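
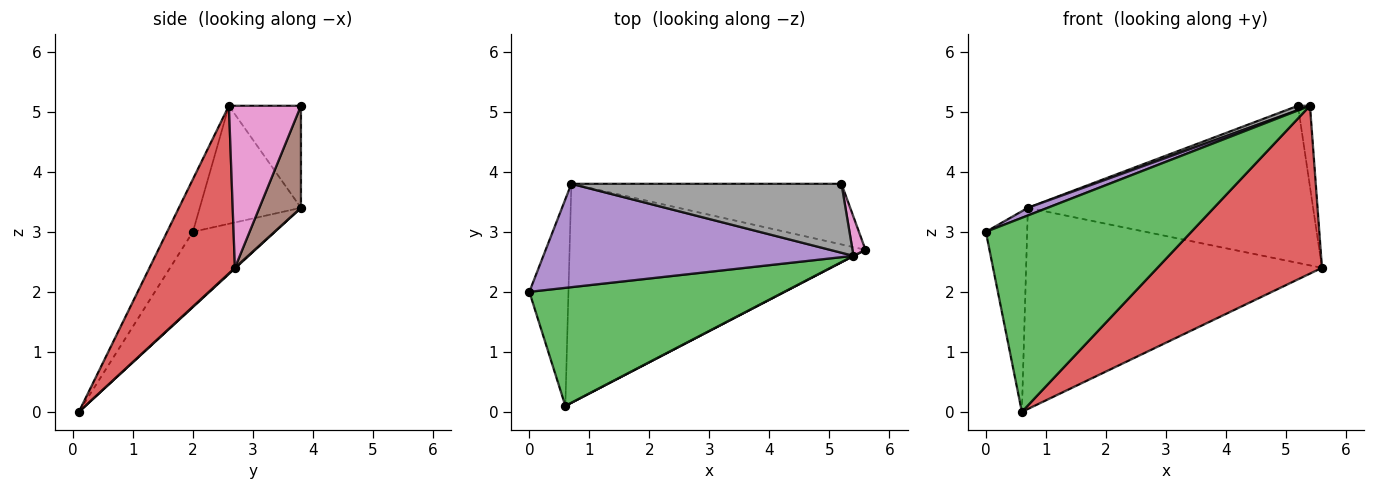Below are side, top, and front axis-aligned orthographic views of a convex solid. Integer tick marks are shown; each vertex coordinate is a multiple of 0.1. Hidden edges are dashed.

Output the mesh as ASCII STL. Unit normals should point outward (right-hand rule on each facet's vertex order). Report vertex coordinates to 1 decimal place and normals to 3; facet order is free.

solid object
 facet normal -0.810 0.408 -0.421
  outer loop
   vertex 0.7 3.8 3.4
   vertex 0.6 0.1 0.0
   vertex 0.0 2.0 3.0
  endloop
 endfacet
 facet normal 0.002 0.677 -0.736
  outer loop
   vertex 0.7 3.8 3.4
   vertex 5.6 2.7 2.4
   vertex 0.6 0.1 0.0
  endloop
 endfacet
 facet normal -0.107 -0.850 0.517
  outer loop
   vertex 5.4 2.6 5.1
   vertex 0.0 2.0 3.0
   vertex 0.6 0.1 0.0
  endloop
 endfacet
 facet normal 0.461 -0.887 0.001
  outer loop
   vertex 5.4 2.6 5.1
   vertex 0.6 0.1 0.0
   vertex 5.6 2.7 2.4
  endloop
 endfacet
 facet normal -0.355 -0.069 0.932
  outer loop
   vertex 5.4 2.6 5.1
   vertex 0.7 3.8 3.4
   vertex 0.0 2.0 3.0
  endloop
 endfacet
 facet normal 0.135 0.924 -0.357
  outer loop
   vertex 5.2 3.8 5.1
   vertex 5.6 2.7 2.4
   vertex 0.7 3.8 3.4
  endloop
 endfacet
 facet normal 0.983 0.164 0.079
  outer loop
   vertex 5.2 3.8 5.1
   vertex 5.4 2.6 5.1
   vertex 5.6 2.7 2.4
  endloop
 endfacet
 facet normal -0.353 -0.059 0.934
  outer loop
   vertex 5.2 3.8 5.1
   vertex 0.7 3.8 3.4
   vertex 5.4 2.6 5.1
  endloop
 endfacet
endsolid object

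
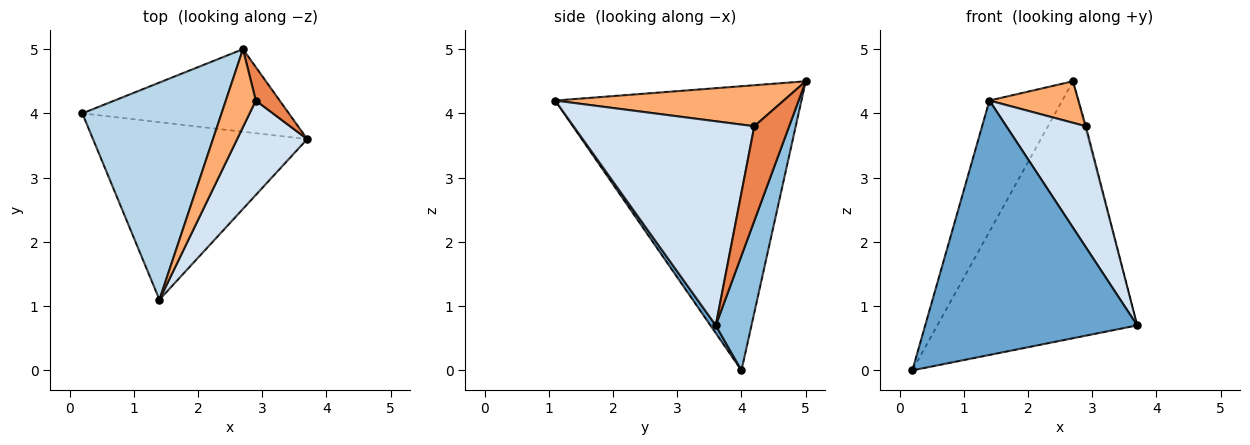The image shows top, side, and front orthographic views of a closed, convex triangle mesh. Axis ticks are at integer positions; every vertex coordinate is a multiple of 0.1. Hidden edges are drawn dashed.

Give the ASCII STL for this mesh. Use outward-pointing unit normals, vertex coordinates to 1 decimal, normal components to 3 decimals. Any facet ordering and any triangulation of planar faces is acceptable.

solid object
 facet normal 0.021 -0.820 -0.572
  outer loop
   vertex 1.4 1.1 4.2
   vertex 0.2 4.0 0.0
   vertex 3.7 3.6 0.7
  endloop
 endfacet
 facet normal 0.168 0.939 -0.302
  outer loop
   vertex 2.7 5.0 4.5
   vertex 3.7 3.6 0.7
   vertex 0.2 4.0 0.0
  endloop
 endfacet
 facet normal -0.868 0.257 0.425
  outer loop
   vertex 2.7 5.0 4.5
   vertex 0.2 4.0 0.0
   vertex 1.4 1.1 4.2
  endloop
 endfacet
 facet normal 0.873 -0.384 0.300
  outer loop
   vertex 2.9 4.2 3.8
   vertex 1.4 1.1 4.2
   vertex 3.7 3.6 0.7
  endloop
 endfacet
 facet normal 0.969 0.028 0.245
  outer loop
   vertex 2.9 4.2 3.8
   vertex 3.7 3.6 0.7
   vertex 2.7 5.0 4.5
  endloop
 endfacet
 facet normal 0.770 -0.300 0.563
  outer loop
   vertex 2.9 4.2 3.8
   vertex 2.7 5.0 4.5
   vertex 1.4 1.1 4.2
  endloop
 endfacet
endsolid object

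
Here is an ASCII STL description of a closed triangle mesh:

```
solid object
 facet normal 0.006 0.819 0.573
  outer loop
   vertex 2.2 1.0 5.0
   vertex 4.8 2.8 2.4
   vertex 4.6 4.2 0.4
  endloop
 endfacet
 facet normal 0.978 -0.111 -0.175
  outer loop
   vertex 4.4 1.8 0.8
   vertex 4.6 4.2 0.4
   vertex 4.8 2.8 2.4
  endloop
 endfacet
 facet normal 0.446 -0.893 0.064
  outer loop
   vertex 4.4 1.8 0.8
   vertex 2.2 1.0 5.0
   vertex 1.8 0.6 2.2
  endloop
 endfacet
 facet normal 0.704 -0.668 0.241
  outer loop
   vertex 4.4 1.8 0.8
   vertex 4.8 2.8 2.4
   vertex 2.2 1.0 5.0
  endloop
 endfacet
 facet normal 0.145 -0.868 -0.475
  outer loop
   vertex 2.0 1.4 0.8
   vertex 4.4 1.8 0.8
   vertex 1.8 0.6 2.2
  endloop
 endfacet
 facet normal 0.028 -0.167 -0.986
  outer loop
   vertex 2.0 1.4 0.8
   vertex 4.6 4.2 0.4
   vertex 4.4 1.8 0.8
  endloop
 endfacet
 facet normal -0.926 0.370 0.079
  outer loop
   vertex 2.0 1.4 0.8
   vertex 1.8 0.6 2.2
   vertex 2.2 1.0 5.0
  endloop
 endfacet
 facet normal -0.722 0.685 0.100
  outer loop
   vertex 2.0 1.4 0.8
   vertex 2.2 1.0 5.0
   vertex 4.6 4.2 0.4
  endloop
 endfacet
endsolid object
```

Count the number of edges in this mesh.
12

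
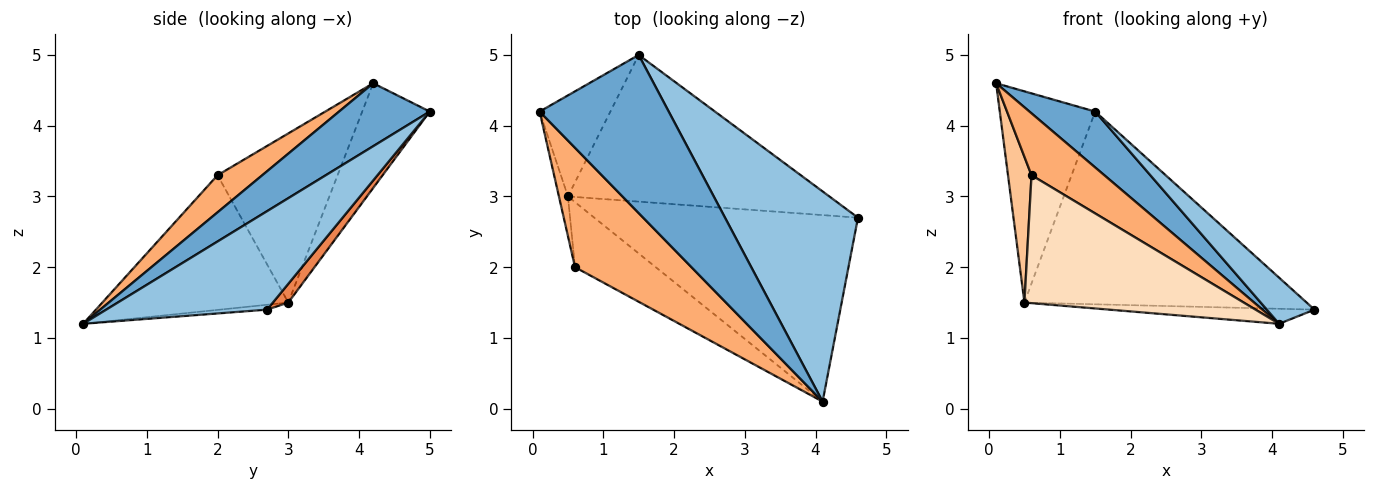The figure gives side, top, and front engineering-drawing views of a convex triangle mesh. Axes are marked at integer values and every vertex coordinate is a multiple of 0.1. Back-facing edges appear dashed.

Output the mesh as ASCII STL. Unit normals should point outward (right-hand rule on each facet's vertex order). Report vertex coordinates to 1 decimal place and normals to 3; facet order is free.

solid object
 facet normal 0.418 -0.303 0.857
  outer loop
   vertex 1.5 5.0 4.2
   vertex 0.1 4.2 4.6
   vertex 4.1 0.1 1.2
  endloop
 endfacet
 facet normal 0.586 -0.174 0.791
  outer loop
   vertex 1.5 5.0 4.2
   vertex 4.1 0.1 1.2
   vertex 4.6 2.7 1.4
  endloop
 endfacet
 facet normal -0.018 0.080 -0.997
  outer loop
   vertex 0.5 3.0 1.5
   vertex 4.6 2.7 1.4
   vertex 4.1 0.1 1.2
  endloop
 endfacet
 facet normal -0.538 0.760 -0.364
  outer loop
   vertex 0.5 3.0 1.5
   vertex 0.1 4.2 4.6
   vertex 1.5 5.0 4.2
  endloop
 endfacet
 facet normal 0.043 0.795 -0.605
  outer loop
   vertex 0.5 3.0 1.5
   vertex 1.5 5.0 4.2
   vertex 4.6 2.7 1.4
  endloop
 endfacet
 facet normal 0.272 -0.443 0.854
  outer loop
   vertex 0.6 2.0 3.3
   vertex 4.1 0.1 1.2
   vertex 0.1 4.2 4.6
  endloop
 endfacet
 facet normal -0.980 -0.192 -0.052
  outer loop
   vertex 0.6 2.0 3.3
   vertex 0.1 4.2 4.6
   vertex 0.5 3.0 1.5
  endloop
 endfacet
 facet normal -0.603 -0.711 -0.362
  outer loop
   vertex 0.6 2.0 3.3
   vertex 0.5 3.0 1.5
   vertex 4.1 0.1 1.2
  endloop
 endfacet
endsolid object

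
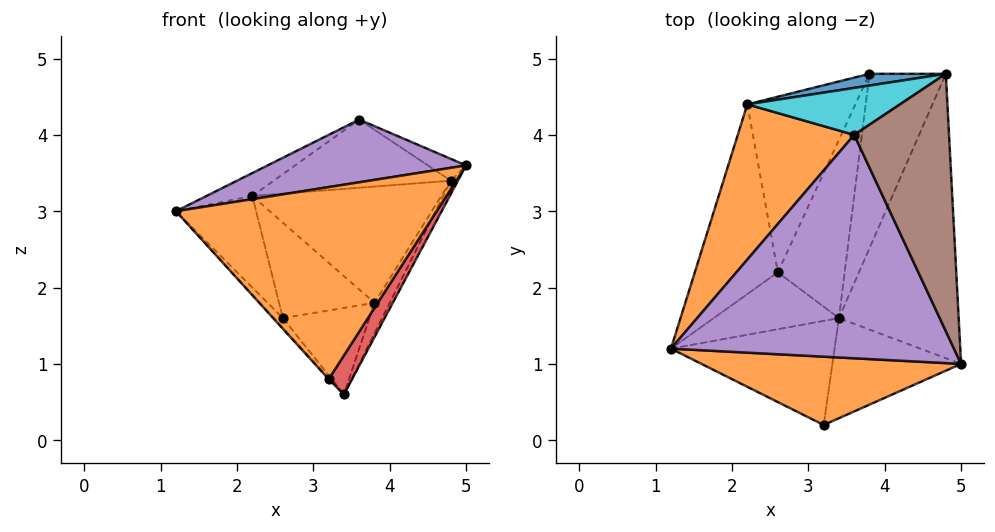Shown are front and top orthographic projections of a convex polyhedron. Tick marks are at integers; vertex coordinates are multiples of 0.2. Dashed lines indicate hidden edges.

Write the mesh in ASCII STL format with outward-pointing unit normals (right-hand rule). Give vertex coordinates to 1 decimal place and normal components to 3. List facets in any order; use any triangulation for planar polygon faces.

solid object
 facet normal 0.884 0.022 -0.467
  outer loop
   vertex 3.4 1.6 0.6
   vertex 4.8 4.8 3.4
   vertex 5.0 1.0 3.6
  endloop
 endfacet
 facet normal -0.102 -0.937 0.333
  outer loop
   vertex 3.2 0.2 0.8
   vertex 5.0 1.0 3.6
   vertex 1.2 1.2 3.0
  endloop
 endfacet
 facet normal -0.738 0.009 -0.675
  outer loop
   vertex 3.2 0.2 0.8
   vertex 1.2 1.2 3.0
   vertex 3.4 1.6 0.6
  endloop
 endfacet
 facet normal 0.850 -0.192 -0.491
  outer loop
   vertex 3.2 0.2 0.8
   vertex 3.4 1.6 0.6
   vertex 5.0 1.0 3.6
  endloop
 endfacet
 facet normal -0.164 -0.266 0.950
  outer loop
   vertex 3.6 4.0 4.2
   vertex 1.2 1.2 3.0
   vertex 5.0 1.0 3.6
  endloop
 endfacet
 facet normal 0.520 0.072 0.851
  outer loop
   vertex 3.6 4.0 4.2
   vertex 5.0 1.0 3.6
   vertex 4.8 4.8 3.4
  endloop
 endfacet
 facet normal 0.844 0.092 -0.528
  outer loop
   vertex 3.8 4.8 1.8
   vertex 4.8 4.8 3.4
   vertex 3.4 1.6 0.6
  endloop
 endfacet
 facet normal -0.742 0.113 -0.661
  outer loop
   vertex 2.6 2.2 1.6
   vertex 3.4 1.6 0.6
   vertex 1.2 1.2 3.0
  endloop
 endfacet
 facet normal -0.623 0.342 -0.704
  outer loop
   vertex 2.6 2.2 1.6
   vertex 3.8 4.8 1.8
   vertex 3.4 1.6 0.6
  endloop
 endfacet
 facet normal -0.168 0.812 0.560
  outer loop
   vertex 2.2 4.4 3.2
   vertex 3.6 4.0 4.2
   vertex 4.8 4.8 3.4
  endloop
 endfacet
 facet normal -0.159 0.982 0.099
  outer loop
   vertex 2.2 4.4 3.2
   vertex 4.8 4.8 3.4
   vertex 3.8 4.8 1.8
  endloop
 endfacet
 facet normal -0.554 0.122 0.824
  outer loop
   vertex 2.2 4.4 3.2
   vertex 1.2 1.2 3.0
   vertex 3.6 4.0 4.2
  endloop
 endfacet
 facet normal -0.664 0.357 -0.657
  outer loop
   vertex 2.2 4.4 3.2
   vertex 3.8 4.8 1.8
   vertex 2.6 2.2 1.6
  endloop
 endfacet
 facet normal -0.771 0.277 -0.573
  outer loop
   vertex 2.2 4.4 3.2
   vertex 2.6 2.2 1.6
   vertex 1.2 1.2 3.0
  endloop
 endfacet
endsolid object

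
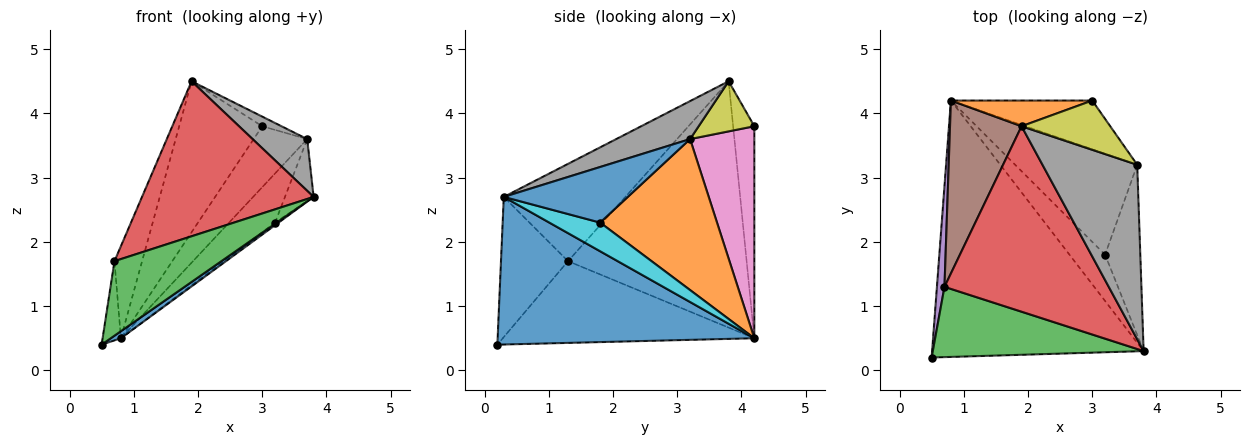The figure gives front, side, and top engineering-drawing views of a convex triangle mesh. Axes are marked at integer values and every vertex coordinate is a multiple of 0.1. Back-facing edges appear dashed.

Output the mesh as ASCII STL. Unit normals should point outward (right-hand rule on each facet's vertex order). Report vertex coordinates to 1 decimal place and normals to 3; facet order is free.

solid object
 facet normal 0.572 -0.022 -0.820
  outer loop
   vertex 0.8 4.2 0.5
   vertex 3.8 0.3 2.7
   vertex 0.5 0.2 0.4
  endloop
 endfacet
 facet normal -0.244 0.956 0.163
  outer loop
   vertex 0.8 4.2 0.5
   vertex 1.9 3.8 4.5
   vertex 3.0 4.2 3.8
  endloop
 endfacet
 facet normal -0.415 -0.662 0.624
  outer loop
   vertex 0.7 1.3 1.7
   vertex 0.5 0.2 0.4
   vertex 3.8 0.3 2.7
  endloop
 endfacet
 facet normal -0.414 -0.584 0.699
  outer loop
   vertex 0.7 1.3 1.7
   vertex 3.8 0.3 2.7
   vertex 1.9 3.8 4.5
  endloop
 endfacet
 facet normal -0.993 0.072 0.092
  outer loop
   vertex 0.7 1.3 1.7
   vertex 0.8 4.2 0.5
   vertex 0.5 0.2 0.4
  endloop
 endfacet
 facet normal -0.950 0.147 0.276
  outer loop
   vertex 0.7 1.3 1.7
   vertex 1.9 3.8 4.5
   vertex 0.8 4.2 0.5
  endloop
 endfacet
 facet normal 0.684 0.570 -0.456
  outer loop
   vertex 3.7 3.2 3.6
   vertex 0.8 4.2 0.5
   vertex 3.0 4.2 3.8
  endloop
 endfacet
 facet normal 0.359 -0.265 0.895
  outer loop
   vertex 3.7 3.2 3.6
   vertex 1.9 3.8 4.5
   vertex 3.8 0.3 2.7
  endloop
 endfacet
 facet normal 0.485 0.168 0.858
  outer loop
   vertex 3.7 3.2 3.6
   vertex 3.0 4.2 3.8
   vertex 1.9 3.8 4.5
  endloop
 endfacet
 facet normal 0.627 0.043 -0.778
  outer loop
   vertex 3.2 1.8 2.3
   vertex 3.8 0.3 2.7
   vertex 0.8 4.2 0.5
  endloop
 endfacet
 facet normal 0.829 0.192 -0.525
  outer loop
   vertex 3.2 1.8 2.3
   vertex 3.7 3.2 3.6
   vertex 3.8 0.3 2.7
  endloop
 endfacet
 facet normal 0.744 0.293 -0.601
  outer loop
   vertex 3.2 1.8 2.3
   vertex 0.8 4.2 0.5
   vertex 3.7 3.2 3.6
  endloop
 endfacet
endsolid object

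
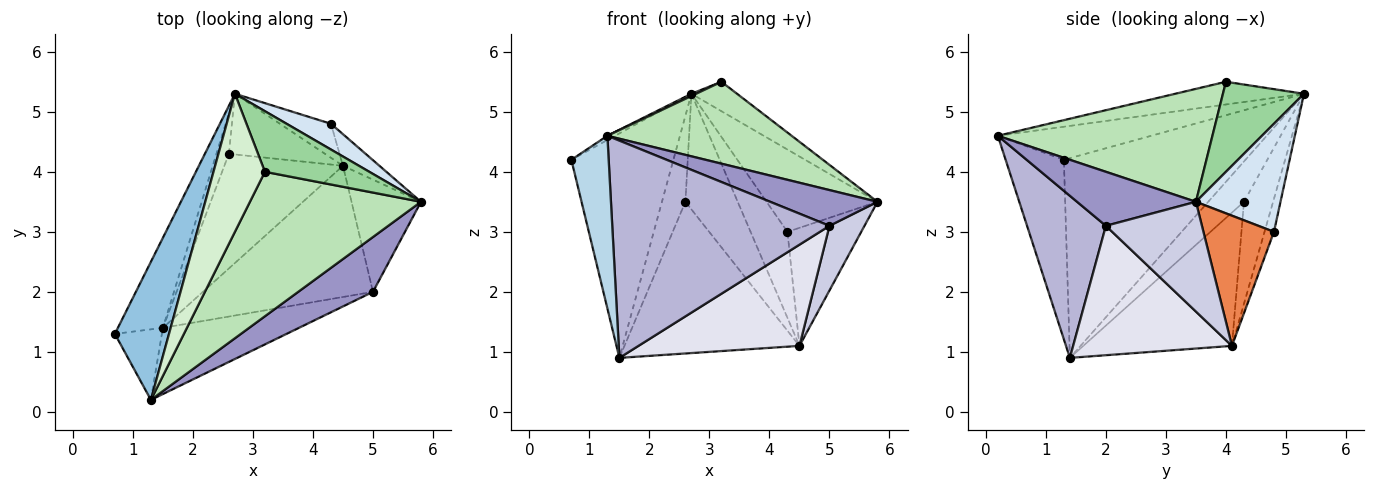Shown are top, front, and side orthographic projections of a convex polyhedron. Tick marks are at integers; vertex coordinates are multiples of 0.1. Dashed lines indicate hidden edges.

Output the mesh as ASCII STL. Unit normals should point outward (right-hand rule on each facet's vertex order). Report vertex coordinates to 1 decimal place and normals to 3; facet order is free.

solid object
 facet normal -0.855 0.481 -0.193
  outer loop
   vertex 1.5 1.4 0.9
   vertex 0.7 1.3 4.2
   vertex 2.7 5.3 5.3
  endloop
 endfacet
 facet normal -0.521 0.026 0.853
  outer loop
   vertex 1.3 0.2 4.6
   vertex 2.7 5.3 5.3
   vertex 0.7 1.3 4.2
  endloop
 endfacet
 facet normal -0.822 -0.527 -0.215
  outer loop
   vertex 1.3 0.2 4.6
   vertex 0.7 1.3 4.2
   vertex 1.5 1.4 0.9
  endloop
 endfacet
 facet normal 0.588 0.772 0.242
  outer loop
   vertex 4.3 4.8 3.0
   vertex 2.7 5.3 5.3
   vertex 5.8 3.5 3.5
  endloop
 endfacet
 facet normal 0.678 0.710 -0.190
  outer loop
   vertex 4.3 4.8 3.0
   vertex 5.8 3.5 3.5
   vertex 4.5 4.1 1.1
  endloop
 endfacet
 facet normal -0.231 0.905 -0.358
  outer loop
   vertex 4.3 4.8 3.0
   vertex 4.5 4.1 1.1
   vertex 2.7 5.3 5.3
  endloop
 endfacet
 facet normal -0.809 0.531 -0.250
  outer loop
   vertex 2.6 4.3 3.5
   vertex 1.5 1.4 0.9
   vertex 2.7 5.3 5.3
  endloop
 endfacet
 facet normal -0.443 0.794 -0.417
  outer loop
   vertex 2.6 4.3 3.5
   vertex 2.7 5.3 5.3
   vertex 4.5 4.1 1.1
  endloop
 endfacet
 facet normal -0.561 0.660 -0.499
  outer loop
   vertex 2.6 4.3 3.5
   vertex 4.5 4.1 1.1
   vertex 1.5 1.4 0.9
  endloop
 endfacet
 facet normal 0.613 0.345 0.711
  outer loop
   vertex 3.2 4.0 5.5
   vertex 5.8 3.5 3.5
   vertex 2.7 5.3 5.3
  endloop
 endfacet
 facet normal 0.498 -0.428 0.754
  outer loop
   vertex 3.2 4.0 5.5
   vertex 1.3 0.2 4.6
   vertex 5.8 3.5 3.5
  endloop
 endfacet
 facet normal -0.404 -0.015 0.915
  outer loop
   vertex 3.2 4.0 5.5
   vertex 2.7 5.3 5.3
   vertex 1.3 0.2 4.6
  endloop
 endfacet
 facet normal 0.518 -0.467 0.717
  outer loop
   vertex 5.0 2.0 3.1
   vertex 5.8 3.5 3.5
   vertex 1.3 0.2 4.6
  endloop
 endfacet
 facet normal 0.328 -0.904 -0.275
  outer loop
   vertex 5.0 2.0 3.1
   vertex 1.3 0.2 4.6
   vertex 1.5 1.4 0.9
  endloop
 endfacet
 facet normal 0.808 -0.294 -0.511
  outer loop
   vertex 5.0 2.0 3.1
   vertex 4.5 4.1 1.1
   vertex 5.8 3.5 3.5
  endloop
 endfacet
 facet normal 0.516 -0.523 -0.678
  outer loop
   vertex 5.0 2.0 3.1
   vertex 1.5 1.4 0.9
   vertex 4.5 4.1 1.1
  endloop
 endfacet
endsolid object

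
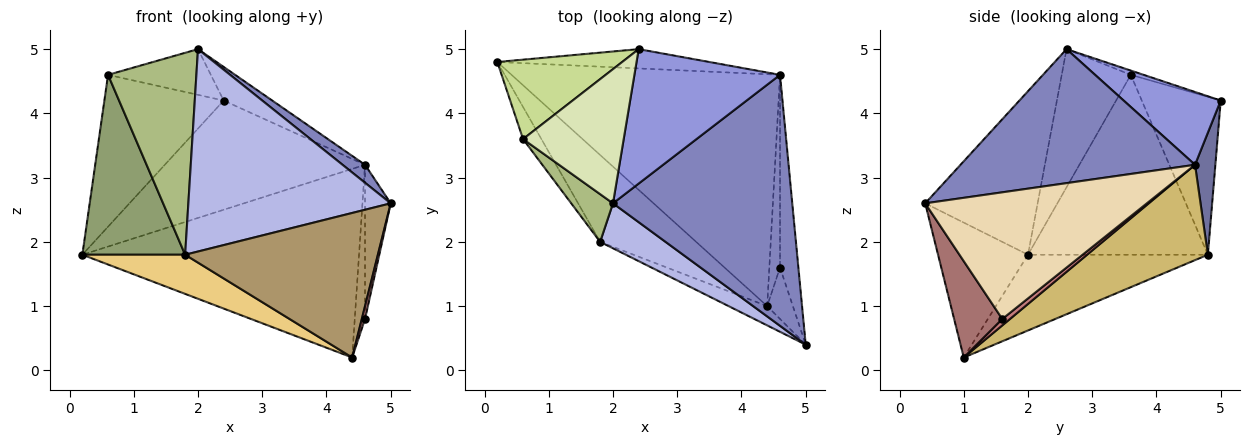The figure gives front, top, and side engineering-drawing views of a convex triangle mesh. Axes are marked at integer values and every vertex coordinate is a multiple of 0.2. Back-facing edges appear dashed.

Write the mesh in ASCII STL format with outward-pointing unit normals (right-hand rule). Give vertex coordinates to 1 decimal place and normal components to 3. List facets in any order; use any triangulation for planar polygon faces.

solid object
 facet normal 0.100 0.980 -0.173
  outer loop
   vertex 4.6 4.6 3.2
   vertex 0.2 4.8 1.8
   vertex 2.4 5.0 4.2
  endloop
 endfacet
 facet normal 0.598 -0.057 0.800
  outer loop
   vertex 4.6 4.6 3.2
   vertex 2.0 2.6 5.0
   vertex 5.0 0.4 2.6
  endloop
 endfacet
 facet normal 0.436 0.218 0.873
  outer loop
   vertex 4.6 4.6 3.2
   vertex 2.4 5.0 4.2
   vertex 2.0 2.6 5.0
  endloop
 endfacet
 facet normal -0.477 -0.858 0.191
  outer loop
   vertex 1.8 2.0 1.8
   vertex 5.0 0.4 2.6
   vertex 2.0 2.6 5.0
  endloop
 endfacet
 facet normal -0.865 -0.494 -0.088
  outer loop
   vertex 0.6 3.6 4.6
   vertex 0.2 4.8 1.8
   vertex 1.8 2.0 1.8
  endloop
 endfacet
 facet normal -0.606 -0.774 0.183
  outer loop
   vertex 0.6 3.6 4.6
   vertex 1.8 2.0 1.8
   vertex 2.0 2.6 5.0
  endloop
 endfacet
 facet normal -0.506 0.764 0.400
  outer loop
   vertex 0.6 3.6 4.6
   vertex 2.4 5.0 4.2
   vertex 0.2 4.8 1.8
  endloop
 endfacet
 facet normal -0.040 0.322 0.946
  outer loop
   vertex 0.6 3.6 4.6
   vertex 2.0 2.6 5.0
   vertex 2.4 5.0 4.2
  endloop
 endfacet
 facet normal -0.420 -0.900 -0.120
  outer loop
   vertex 4.4 1.0 0.2
   vertex 5.0 0.4 2.6
   vertex 1.8 2.0 1.8
  endloop
 endfacet
 facet normal 0.266 0.608 -0.748
  outer loop
   vertex 4.4 1.0 0.2
   vertex 0.2 4.8 1.8
   vertex 4.6 4.6 3.2
  endloop
 endfacet
 facet normal -0.584 -0.334 -0.740
  outer loop
   vertex 4.4 1.0 0.2
   vertex 1.8 2.0 1.8
   vertex 0.2 4.8 1.8
  endloop
 endfacet
 facet normal 0.983 0.114 -0.142
  outer loop
   vertex 4.6 1.6 0.8
   vertex 4.6 4.6 3.2
   vertex 5.0 0.4 2.6
  endloop
 endfacet
 facet normal 0.964 -0.064 -0.257
  outer loop
   vertex 4.6 1.6 0.8
   vertex 5.0 0.4 2.6
   vertex 4.4 1.0 0.2
  endloop
 endfacet
 facet normal 0.424 0.566 -0.707
  outer loop
   vertex 4.6 1.6 0.8
   vertex 4.4 1.0 0.2
   vertex 4.6 4.6 3.2
  endloop
 endfacet
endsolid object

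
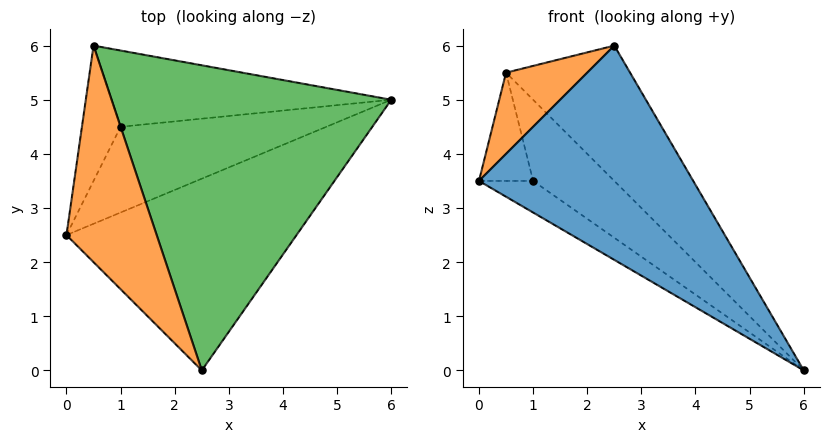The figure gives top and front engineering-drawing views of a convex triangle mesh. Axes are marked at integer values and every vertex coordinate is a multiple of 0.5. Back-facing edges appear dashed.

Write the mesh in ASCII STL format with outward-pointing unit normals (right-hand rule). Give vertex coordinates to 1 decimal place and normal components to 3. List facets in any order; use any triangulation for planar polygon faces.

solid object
 facet normal -0.078 -0.743 -0.665
  outer loop
   vertex 2.5 0.0 6.0
   vertex 0.0 2.5 3.5
   vertex 6.0 5.0 0.0
  endloop
 endfacet
 facet normal -0.790 -0.215 0.574
  outer loop
   vertex 0.5 6.0 5.5
   vertex 0.0 2.5 3.5
   vertex 2.5 0.0 6.0
  endloop
 endfacet
 facet normal 0.703 0.288 0.650
  outer loop
   vertex 0.5 6.0 5.5
   vertex 2.5 0.0 6.0
   vertex 6.0 5.0 0.0
  endloop
 endfacet
 facet normal -0.569 0.284 -0.772
  outer loop
   vertex 1.0 4.5 3.5
   vertex 6.0 5.0 0.0
   vertex 0.0 2.5 3.5
  endloop
 endfacet
 facet normal -0.781 0.390 -0.488
  outer loop
   vertex 1.0 4.5 3.5
   vertex 0.0 2.5 3.5
   vertex 0.5 6.0 5.5
  endloop
 endfacet
 facet normal -0.483 0.638 -0.599
  outer loop
   vertex 1.0 4.5 3.5
   vertex 0.5 6.0 5.5
   vertex 6.0 5.0 0.0
  endloop
 endfacet
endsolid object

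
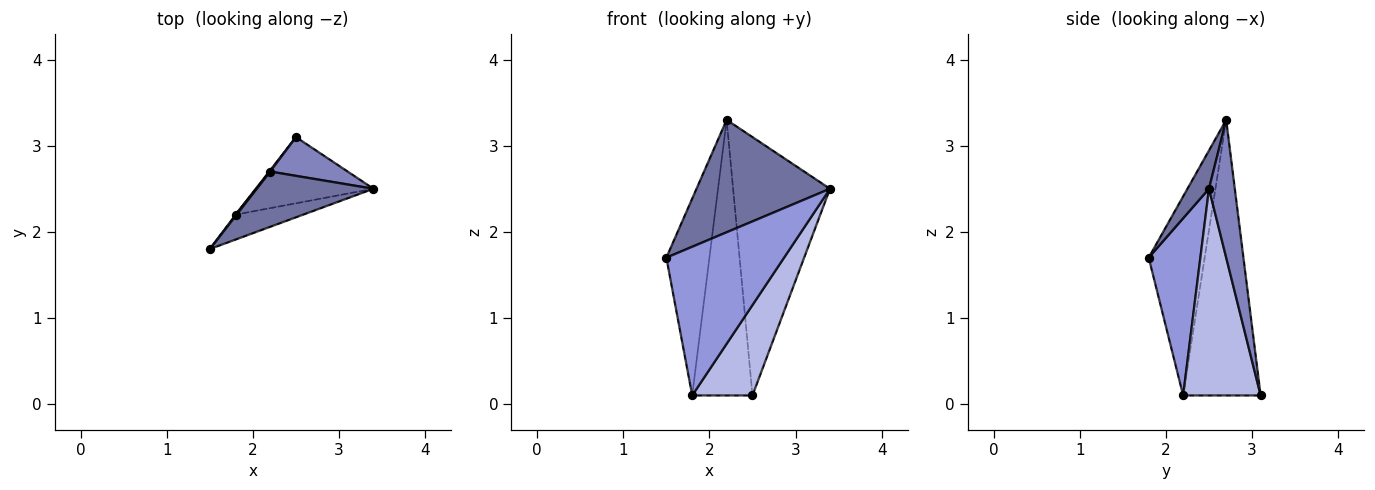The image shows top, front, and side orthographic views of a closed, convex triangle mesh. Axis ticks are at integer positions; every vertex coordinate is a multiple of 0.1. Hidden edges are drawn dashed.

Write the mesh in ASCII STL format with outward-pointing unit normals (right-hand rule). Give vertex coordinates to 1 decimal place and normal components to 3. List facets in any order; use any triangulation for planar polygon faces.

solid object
 facet normal 0.143 -0.888 0.437
  outer loop
   vertex 2.2 2.7 3.3
   vertex 1.5 1.8 1.7
   vertex 3.4 2.5 2.5
  endloop
 endfacet
 facet normal 0.255 0.956 0.143
  outer loop
   vertex 2.2 2.7 3.3
   vertex 3.4 2.5 2.5
   vertex 2.5 3.1 0.1
  endloop
 endfacet
 facet normal 0.397 -0.905 -0.152
  outer loop
   vertex 1.8 2.2 0.1
   vertex 3.4 2.5 2.5
   vertex 1.5 1.8 1.7
  endloop
 endfacet
 facet normal 0.720 -0.560 -0.410
  outer loop
   vertex 1.8 2.2 0.1
   vertex 2.5 3.1 0.1
   vertex 3.4 2.5 2.5
  endloop
 endfacet
 facet normal -0.793 0.610 0.004
  outer loop
   vertex 1.8 2.2 0.1
   vertex 1.5 1.8 1.7
   vertex 2.2 2.7 3.3
  endloop
 endfacet
 facet normal -0.789 0.614 0.003
  outer loop
   vertex 1.8 2.2 0.1
   vertex 2.2 2.7 3.3
   vertex 2.5 3.1 0.1
  endloop
 endfacet
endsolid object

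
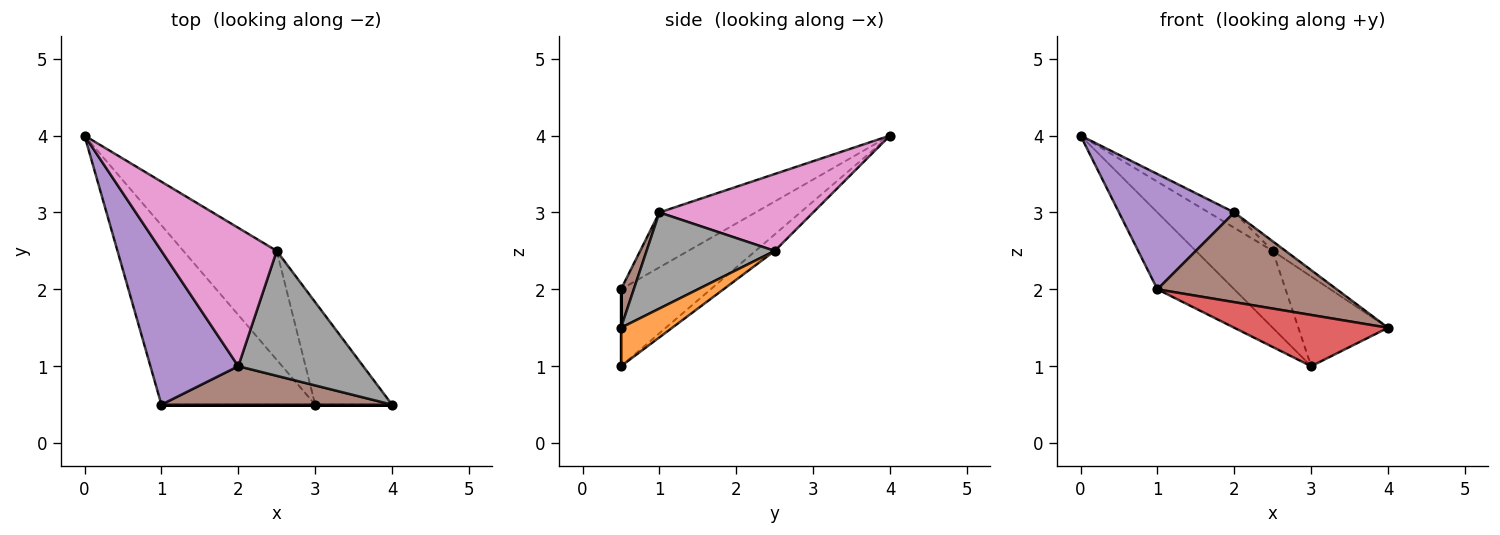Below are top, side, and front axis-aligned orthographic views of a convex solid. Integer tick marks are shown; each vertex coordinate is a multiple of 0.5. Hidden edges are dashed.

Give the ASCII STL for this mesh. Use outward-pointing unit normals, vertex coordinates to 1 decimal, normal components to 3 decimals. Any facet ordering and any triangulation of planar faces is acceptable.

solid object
 facet normal -0.143 0.571 -0.809
  outer loop
   vertex 2.5 2.5 2.5
   vertex 3.0 0.5 1.0
   vertex 0.0 4.0 4.0
  endloop
 endfacet
 facet normal 0.352 0.616 -0.704
  outer loop
   vertex 2.5 2.5 2.5
   vertex 4.0 0.5 1.5
   vertex 3.0 0.5 1.0
  endloop
 endfacet
 facet normal -0.418 0.358 -0.835
  outer loop
   vertex 1.0 0.5 2.0
   vertex 0.0 4.0 4.0
   vertex 3.0 0.5 1.0
  endloop
 endfacet
 facet normal 0.000 -1.000 0.000
  outer loop
   vertex 1.0 0.5 2.0
   vertex 3.0 0.5 1.0
   vertex 4.0 0.5 1.5
  endloop
 endfacet
 facet normal -0.447 -0.537 0.716
  outer loop
   vertex 2.0 1.0 3.0
   vertex 0.0 4.0 4.0
   vertex 1.0 0.5 2.0
  endloop
 endfacet
 facet normal 0.066 -0.917 0.393
  outer loop
   vertex 2.0 1.0 3.0
   vertex 1.0 0.5 2.0
   vertex 4.0 0.5 1.5
  endloop
 endfacet
 facet normal 0.552 0.092 0.829
  outer loop
   vertex 2.0 1.0 3.0
   vertex 2.5 2.5 2.5
   vertex 0.0 4.0 4.0
  endloop
 endfacet
 facet normal 0.609 0.061 0.791
  outer loop
   vertex 2.0 1.0 3.0
   vertex 4.0 0.5 1.5
   vertex 2.5 2.5 2.5
  endloop
 endfacet
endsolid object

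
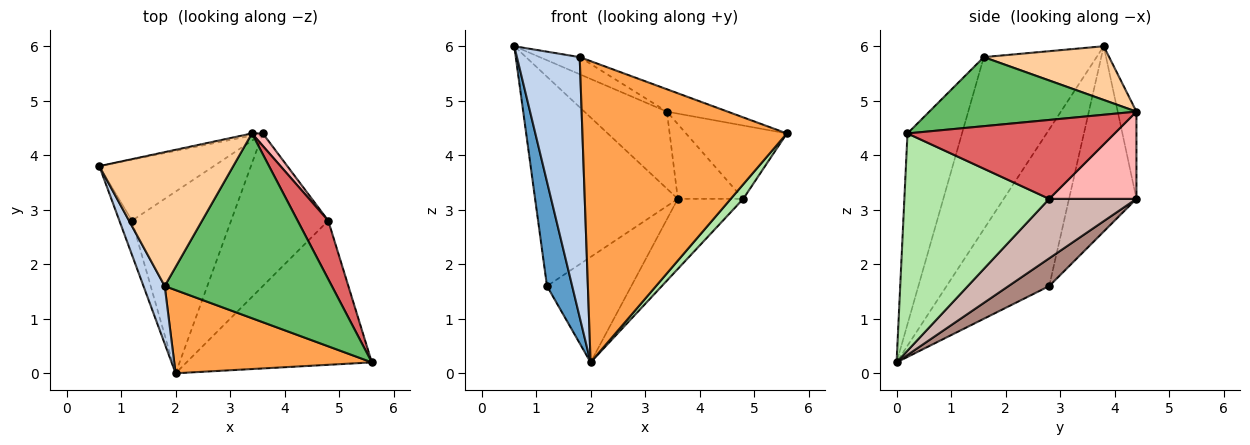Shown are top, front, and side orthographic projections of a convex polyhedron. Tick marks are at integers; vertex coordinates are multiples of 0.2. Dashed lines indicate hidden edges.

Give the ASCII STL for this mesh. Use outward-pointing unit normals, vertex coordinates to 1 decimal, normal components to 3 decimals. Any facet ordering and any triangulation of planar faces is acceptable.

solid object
 facet normal -0.968 -0.238 -0.078
  outer loop
   vertex 1.2 2.8 1.6
   vertex 2.0 0.0 0.2
   vertex 0.6 3.8 6.0
  endloop
 endfacet
 facet normal -0.869 -0.484 0.107
  outer loop
   vertex 1.8 1.6 5.8
   vertex 0.6 3.8 6.0
   vertex 2.0 0.0 0.2
  endloop
 endfacet
 facet normal -0.249 -0.934 0.258
  outer loop
   vertex 1.8 1.6 5.8
   vertex 2.0 0.0 0.2
   vertex 5.6 0.2 4.4
  endloop
 endfacet
 facet normal 0.370 0.118 0.922
  outer loop
   vertex 1.8 1.6 5.8
   vertex 3.4 4.4 4.8
   vertex 0.6 3.8 6.0
  endloop
 endfacet
 facet normal 0.379 0.111 0.919
  outer loop
   vertex 1.8 1.6 5.8
   vertex 5.6 0.2 4.4
   vertex 3.4 4.4 4.8
  endloop
 endfacet
 facet normal 0.759 -0.065 -0.648
  outer loop
   vertex 4.8 2.8 3.2
   vertex 5.6 0.2 4.4
   vertex 2.0 0.0 0.2
  endloop
 endfacet
 facet normal 0.849 0.413 0.330
  outer loop
   vertex 4.8 2.8 3.2
   vertex 3.4 4.4 4.8
   vertex 5.6 0.2 4.4
  endloop
 endfacet
 facet normal 0.796 0.597 0.100
  outer loop
   vertex 3.6 4.4 3.2
   vertex 3.4 4.4 4.8
   vertex 4.8 2.8 3.2
  endloop
 endfacet
 facet normal -0.221 0.975 -0.028
  outer loop
   vertex 3.6 4.4 3.2
   vertex 0.6 3.8 6.0
   vertex 3.4 4.4 4.8
  endloop
 endfacet
 facet normal -0.413 0.874 -0.255
  outer loop
   vertex 3.6 4.4 3.2
   vertex 1.2 2.8 1.6
   vertex 0.6 3.8 6.0
  endloop
 endfacet
 facet normal 0.235 0.488 -0.841
  outer loop
   vertex 3.6 4.4 3.2
   vertex 2.0 0.0 0.2
   vertex 1.2 2.8 1.6
  endloop
 endfacet
 facet normal 0.486 0.365 -0.794
  outer loop
   vertex 3.6 4.4 3.2
   vertex 4.8 2.8 3.2
   vertex 2.0 0.0 0.2
  endloop
 endfacet
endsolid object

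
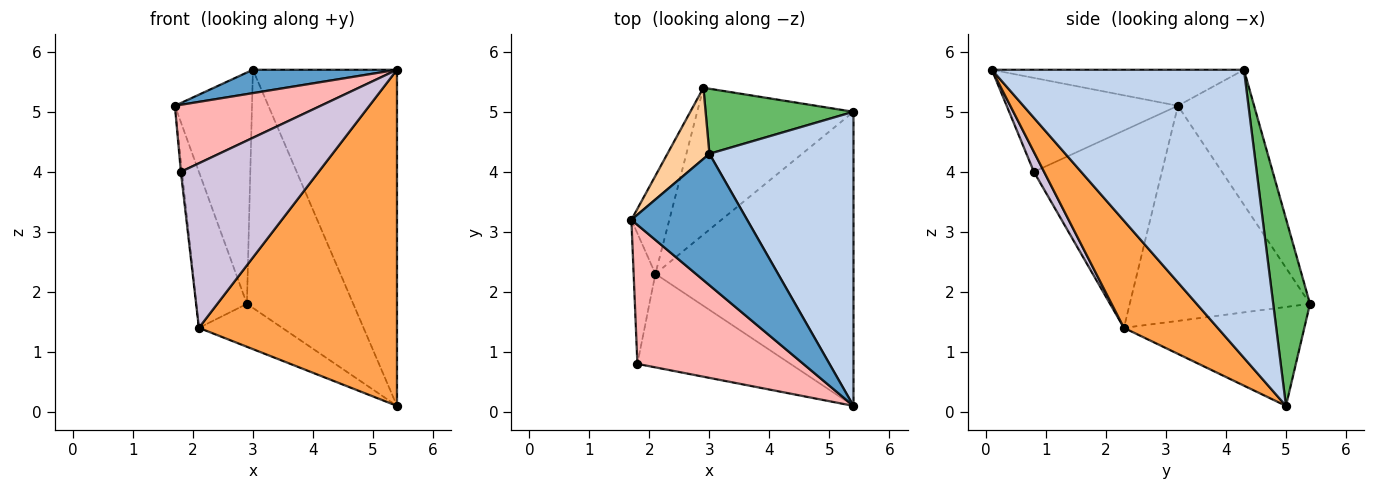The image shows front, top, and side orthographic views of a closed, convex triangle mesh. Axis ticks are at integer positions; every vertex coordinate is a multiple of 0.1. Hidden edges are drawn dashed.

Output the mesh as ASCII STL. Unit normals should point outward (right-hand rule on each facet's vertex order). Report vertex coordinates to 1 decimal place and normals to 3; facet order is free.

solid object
 facet normal -0.293 -0.167 0.941
  outer loop
   vertex 3.0 4.3 5.7
   vertex 1.7 3.2 5.1
   vertex 5.4 0.1 5.7
  endloop
 endfacet
 facet normal 0.796 0.455 0.398
  outer loop
   vertex 3.0 4.3 5.7
   vertex 5.4 0.1 5.7
   vertex 5.4 5.0 0.1
  endloop
 endfacet
 facet normal 0.336 -0.709 -0.620
  outer loop
   vertex 2.1 2.3 1.4
   vertex 5.4 5.0 0.1
   vertex 5.4 0.1 5.7
  endloop
 endfacet
 facet normal -0.687 0.695 0.214
  outer loop
   vertex 2.9 5.4 1.8
   vertex 1.7 3.2 5.1
   vertex 3.0 4.3 5.7
  endloop
 endfacet
 facet normal 0.316 0.915 0.250
  outer loop
   vertex 2.9 5.4 1.8
   vertex 3.0 4.3 5.7
   vertex 5.4 5.0 0.1
  endloop
 endfacet
 facet normal -0.949 0.267 -0.167
  outer loop
   vertex 2.9 5.4 1.8
   vertex 2.1 2.3 1.4
   vertex 1.7 3.2 5.1
  endloop
 endfacet
 facet normal -0.519 0.240 -0.820
  outer loop
   vertex 2.9 5.4 1.8
   vertex 5.4 5.0 0.1
   vertex 2.1 2.3 1.4
  endloop
 endfacet
 facet normal -0.454 -0.387 0.803
  outer loop
   vertex 1.8 0.8 4.0
   vertex 5.4 0.1 5.7
   vertex 1.7 3.2 5.1
  endloop
 endfacet
 facet normal -0.994 0.009 -0.110
  outer loop
   vertex 1.8 0.8 4.0
   vertex 1.7 3.2 5.1
   vertex 2.1 2.3 1.4
  endloop
 endfacet
 facet normal 0.064 -0.868 -0.493
  outer loop
   vertex 1.8 0.8 4.0
   vertex 2.1 2.3 1.4
   vertex 5.4 0.1 5.7
  endloop
 endfacet
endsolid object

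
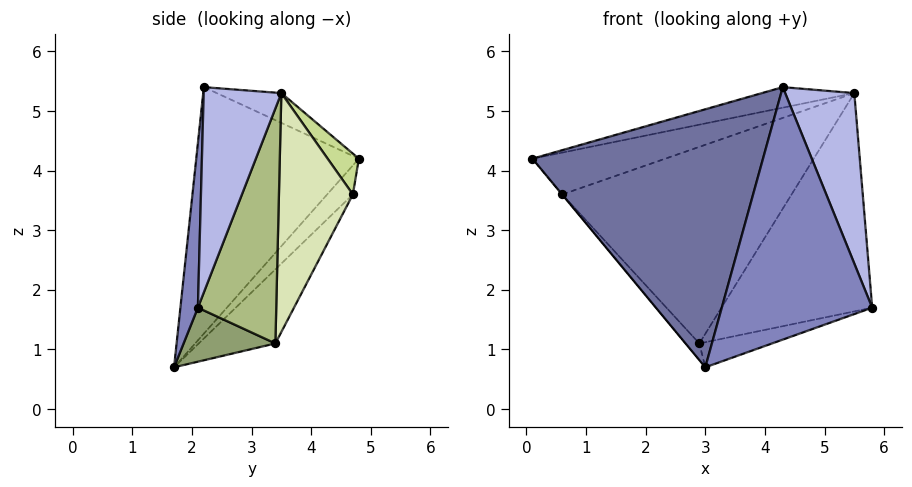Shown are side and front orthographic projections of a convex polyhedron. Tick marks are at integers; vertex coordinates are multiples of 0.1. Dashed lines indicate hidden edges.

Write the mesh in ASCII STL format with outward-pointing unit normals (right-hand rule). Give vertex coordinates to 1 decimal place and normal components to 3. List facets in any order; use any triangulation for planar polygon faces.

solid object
 facet normal -0.560 -0.794 0.239
  outer loop
   vertex 4.3 2.2 5.4
   vertex 0.1 4.8 4.2
   vertex 3.0 1.7 0.7
  endloop
 endfacet
 facet normal 0.115 -0.991 0.074
  outer loop
   vertex 4.3 2.2 5.4
   vertex 3.0 1.7 0.7
   vertex 5.8 2.1 1.7
  endloop
 endfacet
 facet normal -0.146 0.210 0.967
  outer loop
   vertex 5.5 3.5 5.3
   vertex 0.1 4.8 4.2
   vertex 4.3 2.2 5.4
  endloop
 endfacet
 facet normal 0.711 -0.633 0.305
  outer loop
   vertex 5.5 3.5 5.3
   vertex 4.3 2.2 5.4
   vertex 5.8 2.1 1.7
  endloop
 endfacet
 facet normal 0.297 0.235 -0.925
  outer loop
   vertex 2.9 3.4 1.1
   vertex 5.8 2.1 1.7
   vertex 3.0 1.7 0.7
  endloop
 endfacet
 facet normal 0.441 0.848 -0.293
  outer loop
   vertex 2.9 3.4 1.1
   vertex 5.5 3.5 5.3
   vertex 5.8 2.1 1.7
  endloop
 endfacet
 facet normal 0.229 0.973 0.028
  outer loop
   vertex 0.6 4.7 3.6
   vertex 0.1 4.8 4.2
   vertex 5.5 3.5 5.3
  endloop
 endfacet
 facet normal 0.300 0.931 -0.208
  outer loop
   vertex 0.6 4.7 3.6
   vertex 5.5 3.5 5.3
   vertex 2.9 3.4 1.1
  endloop
 endfacet
 facet normal -0.768 0.005 -0.641
  outer loop
   vertex 0.6 4.7 3.6
   vertex 3.0 1.7 0.7
   vertex 0.1 4.8 4.2
  endloop
 endfacet
 facet normal -0.697 0.125 -0.706
  outer loop
   vertex 0.6 4.7 3.6
   vertex 2.9 3.4 1.1
   vertex 3.0 1.7 0.7
  endloop
 endfacet
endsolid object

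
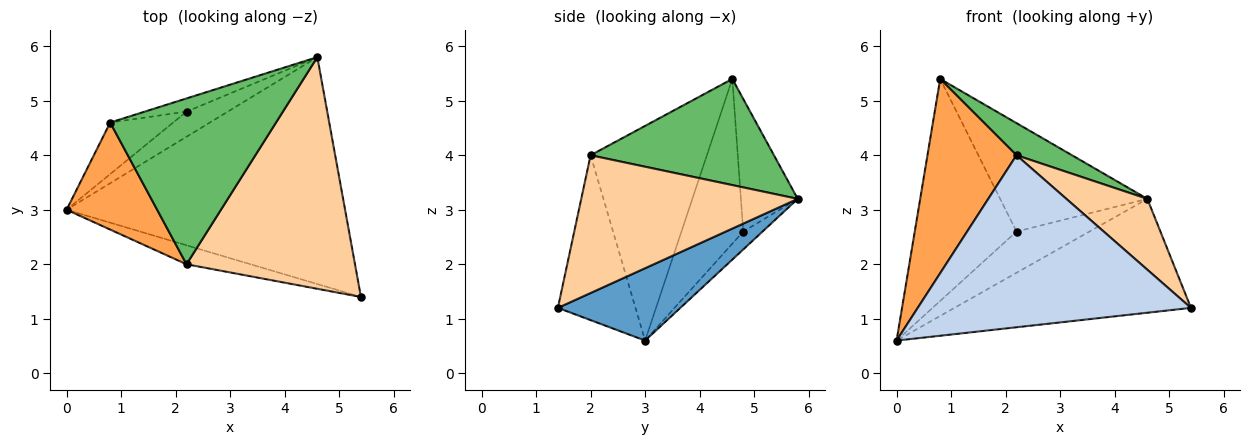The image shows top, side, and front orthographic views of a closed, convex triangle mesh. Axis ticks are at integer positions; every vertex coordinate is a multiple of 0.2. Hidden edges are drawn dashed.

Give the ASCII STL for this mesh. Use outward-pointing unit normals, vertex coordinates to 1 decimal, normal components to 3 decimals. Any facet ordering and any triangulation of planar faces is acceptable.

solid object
 facet normal 0.226 0.437 -0.871
  outer loop
   vertex 4.6 5.8 3.2
   vertex 5.4 1.4 1.2
   vertex 0.0 3.0 0.6
  endloop
 endfacet
 facet normal -0.272 -0.957 -0.106
  outer loop
   vertex 2.2 2.0 4.0
   vertex 0.0 3.0 0.6
   vertex 5.4 1.4 1.2
  endloop
 endfacet
 facet normal -0.753 -0.576 0.318
  outer loop
   vertex 2.2 2.0 4.0
   vertex 0.8 4.6 5.4
   vertex 0.0 3.0 0.6
  endloop
 endfacet
 facet normal 0.616 -0.230 0.753
  outer loop
   vertex 2.2 2.0 4.0
   vertex 5.4 1.4 1.2
   vertex 4.6 5.8 3.2
  endloop
 endfacet
 facet normal 0.532 -0.161 0.831
  outer loop
   vertex 2.2 2.0 4.0
   vertex 4.6 5.8 3.2
   vertex 0.8 4.6 5.4
  endloop
 endfacet
 facet normal -0.220 0.833 -0.507
  outer loop
   vertex 2.2 4.8 2.6
   vertex 4.6 5.8 3.2
   vertex 0.0 3.0 0.6
  endloop
 endfacet
 facet normal -0.509 0.838 -0.195
  outer loop
   vertex 2.2 4.8 2.6
   vertex 0.0 3.0 0.6
   vertex 0.8 4.6 5.4
  endloop
 endfacet
 facet normal -0.358 0.927 -0.113
  outer loop
   vertex 2.2 4.8 2.6
   vertex 0.8 4.6 5.4
   vertex 4.6 5.8 3.2
  endloop
 endfacet
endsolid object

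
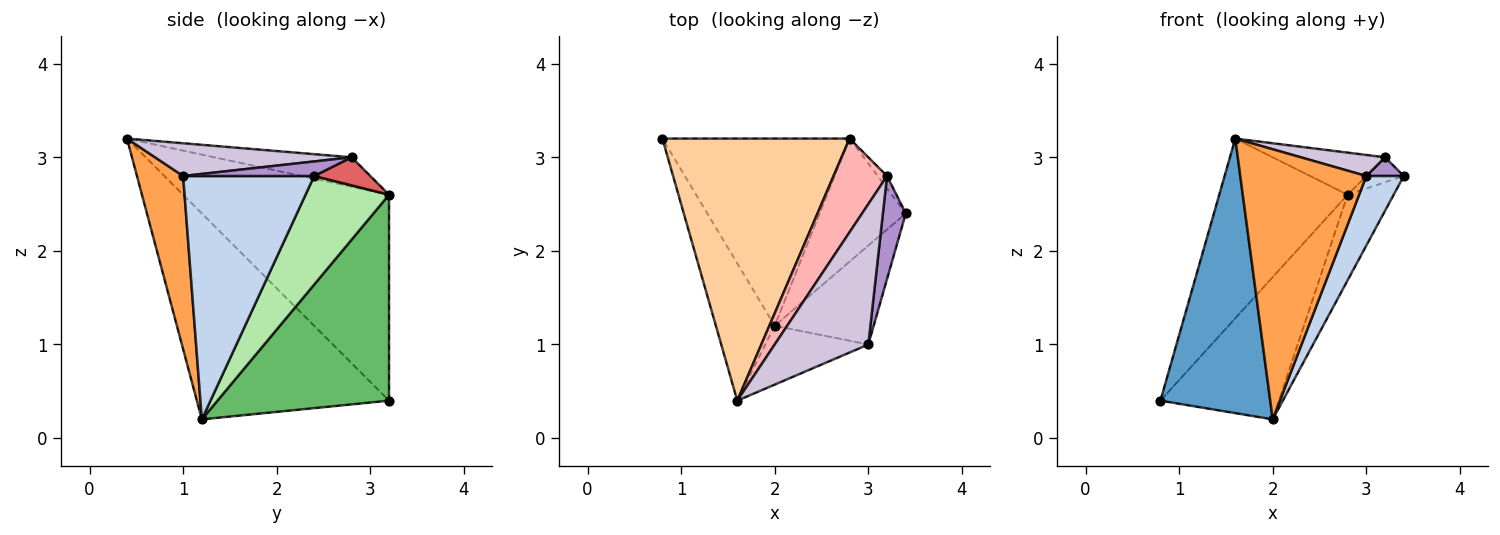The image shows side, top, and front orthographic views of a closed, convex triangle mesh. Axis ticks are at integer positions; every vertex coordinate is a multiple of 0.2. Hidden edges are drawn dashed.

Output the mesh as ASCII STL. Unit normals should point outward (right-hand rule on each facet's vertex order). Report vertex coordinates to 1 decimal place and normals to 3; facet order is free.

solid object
 facet normal -0.843 -0.482 -0.241
  outer loop
   vertex 2.0 1.2 0.2
   vertex 1.6 0.4 3.2
   vertex 0.8 3.2 0.4
  endloop
 endfacet
 facet normal 0.896 -0.256 -0.364
  outer loop
   vertex 3.0 1.0 2.8
   vertex 2.0 1.2 0.2
   vertex 3.4 2.4 2.8
  endloop
 endfacet
 facet normal 0.337 -0.920 -0.200
  outer loop
   vertex 3.0 1.0 2.8
   vertex 1.6 0.4 3.2
   vertex 2.0 1.2 0.2
  endloop
 endfacet
 facet normal -0.672 0.419 0.611
  outer loop
   vertex 2.8 3.2 2.6
   vertex 0.8 3.2 0.4
   vertex 1.6 0.4 3.2
  endloop
 endfacet
 facet normal 0.659 0.455 -0.599
  outer loop
   vertex 2.8 3.2 2.6
   vertex 2.0 1.2 0.2
   vertex 0.8 3.2 0.4
  endloop
 endfacet
 facet normal 0.719 0.397 -0.570
  outer loop
   vertex 2.8 3.2 2.6
   vertex 3.4 2.4 2.8
   vertex 2.0 1.2 0.2
  endloop
 endfacet
 facet normal 0.802 0.535 -0.267
  outer loop
   vertex 3.2 2.8 3.0
   vertex 3.4 2.4 2.8
   vertex 2.8 3.2 2.6
  endloop
 endfacet
 facet normal -0.448 0.367 0.815
  outer loop
   vertex 3.2 2.8 3.0
   vertex 2.8 3.2 2.6
   vertex 1.6 0.4 3.2
  endloop
 endfacet
 facet normal 0.531 -0.152 0.834
  outer loop
   vertex 3.2 2.8 3.0
   vertex 3.0 1.0 2.8
   vertex 3.4 2.4 2.8
  endloop
 endfacet
 facet normal 0.327 -0.140 0.935
  outer loop
   vertex 3.2 2.8 3.0
   vertex 1.6 0.4 3.2
   vertex 3.0 1.0 2.8
  endloop
 endfacet
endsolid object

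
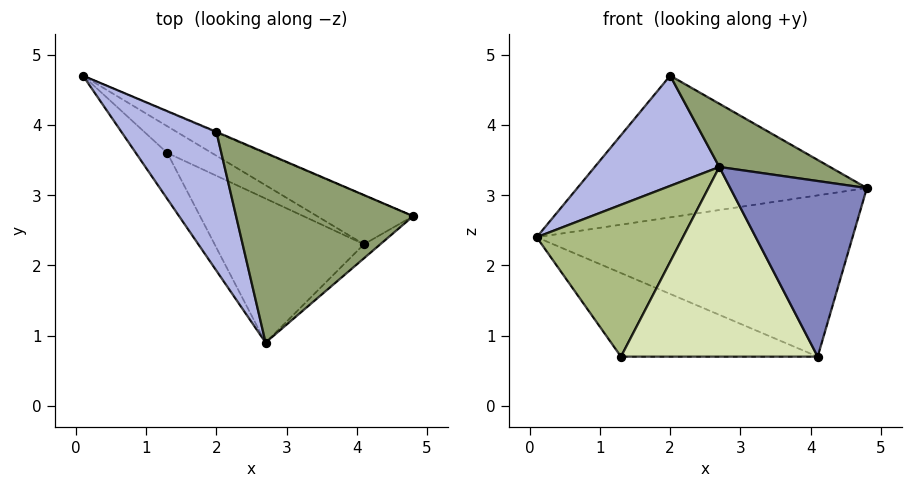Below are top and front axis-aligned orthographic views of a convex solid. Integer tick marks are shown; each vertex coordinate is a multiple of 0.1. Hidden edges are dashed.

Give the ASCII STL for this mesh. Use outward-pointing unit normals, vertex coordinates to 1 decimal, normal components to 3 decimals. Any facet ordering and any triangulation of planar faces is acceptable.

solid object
 facet normal 0.411 0.872 -0.265
  outer loop
   vertex 4.1 2.3 0.7
   vertex 0.1 4.7 2.4
   vertex 4.8 2.7 3.1
  endloop
 endfacet
 facet normal 0.645 -0.762 -0.061
  outer loop
   vertex 4.1 2.3 0.7
   vertex 4.8 2.7 3.1
   vertex 2.7 0.9 3.4
  endloop
 endfacet
 facet normal 0.392 0.920 -0.004
  outer loop
   vertex 2.0 3.9 4.7
   vertex 4.8 2.7 3.1
   vertex 0.1 4.7 2.4
  endloop
 endfacet
 facet normal -0.771 -0.396 0.499
  outer loop
   vertex 2.0 3.9 4.7
   vertex 0.1 4.7 2.4
   vertex 2.7 0.9 3.4
  endloop
 endfacet
 facet normal 0.377 -0.293 0.879
  outer loop
   vertex 2.0 3.9 4.7
   vertex 2.7 0.9 3.4
   vertex 4.8 2.7 3.1
  endloop
 endfacet
 facet normal -0.790 -0.587 -0.178
  outer loop
   vertex 1.3 3.6 0.7
   vertex 2.7 0.9 3.4
   vertex 0.1 4.7 2.4
  endloop
 endfacet
 facet normal 0.404 0.871 -0.278
  outer loop
   vertex 1.3 3.6 0.7
   vertex 0.1 4.7 2.4
   vertex 4.1 2.3 0.7
  endloop
 endfacet
 facet normal -0.347 -0.747 -0.567
  outer loop
   vertex 1.3 3.6 0.7
   vertex 4.1 2.3 0.7
   vertex 2.7 0.9 3.4
  endloop
 endfacet
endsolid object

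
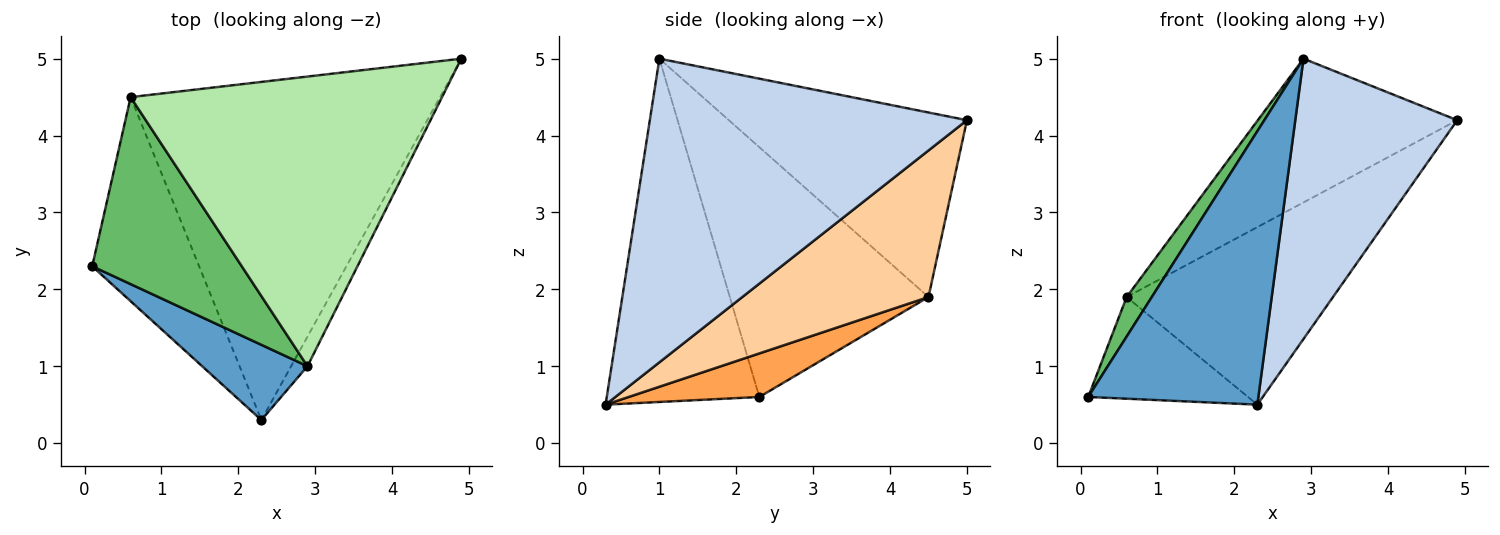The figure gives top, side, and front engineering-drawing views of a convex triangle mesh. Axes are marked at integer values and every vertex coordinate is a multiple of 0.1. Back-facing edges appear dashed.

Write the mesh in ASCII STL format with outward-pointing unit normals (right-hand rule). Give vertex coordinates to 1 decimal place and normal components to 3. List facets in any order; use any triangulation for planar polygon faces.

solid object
 facet normal -0.654 -0.729 0.201
  outer loop
   vertex 2.9 1.0 5.0
   vertex 0.1 2.3 0.6
   vertex 2.3 0.3 0.5
  endloop
 endfacet
 facet normal 0.890 -0.454 -0.048
  outer loop
   vertex 2.9 1.0 5.0
   vertex 2.3 0.3 0.5
   vertex 4.9 5.0 4.2
  endloop
 endfacet
 facet normal 0.343 0.419 -0.841
  outer loop
   vertex 0.6 4.5 1.9
   vertex 2.3 0.3 0.5
   vertex 0.1 2.3 0.6
  endloop
 endfacet
 facet normal 0.387 0.429 -0.816
  outer loop
   vertex 0.6 4.5 1.9
   vertex 4.9 5.0 4.2
   vertex 2.3 0.3 0.5
  endloop
 endfacet
 facet normal -0.853 -0.108 0.511
  outer loop
   vertex 0.6 4.5 1.9
   vertex 0.1 2.3 0.6
   vertex 2.9 1.0 5.0
  endloop
 endfacet
 facet normal -0.469 0.393 0.791
  outer loop
   vertex 0.6 4.5 1.9
   vertex 2.9 1.0 5.0
   vertex 4.9 5.0 4.2
  endloop
 endfacet
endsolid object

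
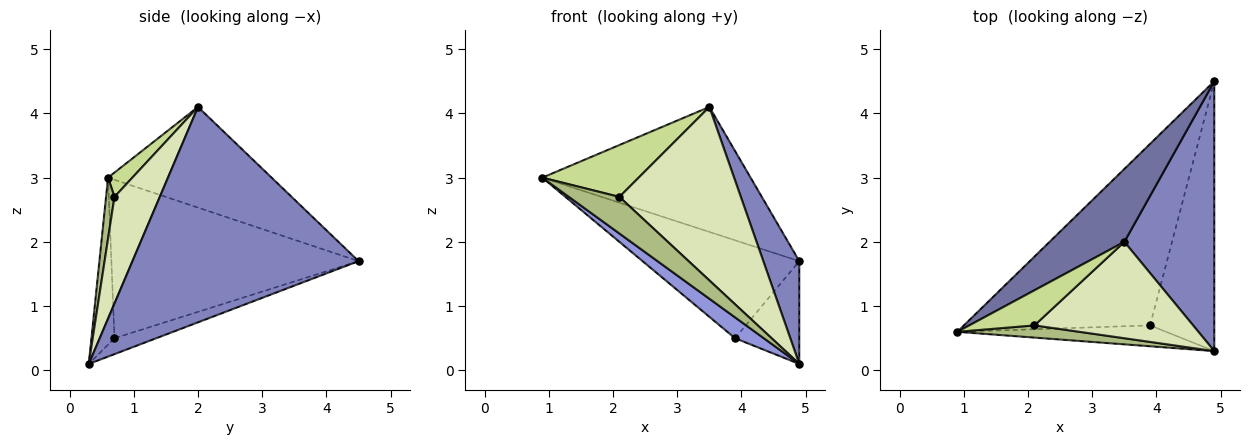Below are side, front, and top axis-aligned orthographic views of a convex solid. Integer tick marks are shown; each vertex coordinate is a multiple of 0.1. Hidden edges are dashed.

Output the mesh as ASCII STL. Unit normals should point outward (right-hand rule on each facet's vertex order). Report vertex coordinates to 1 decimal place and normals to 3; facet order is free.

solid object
 facet normal -0.561 0.715 0.417
  outer loop
   vertex 3.5 2.0 4.1
   vertex 4.9 4.5 1.7
   vertex 0.9 0.6 3.0
  endloop
 endfacet
 facet normal 0.913 -0.145 0.381
  outer loop
   vertex 3.5 2.0 4.1
   vertex 4.9 0.3 0.1
   vertex 4.9 4.5 1.7
  endloop
 endfacet
 facet normal -0.492 -0.615 -0.615
  outer loop
   vertex 3.9 0.7 0.5
   vertex 4.9 0.3 0.1
   vertex 0.9 0.6 3.0
  endloop
 endfacet
 facet normal -0.600 0.380 -0.704
  outer loop
   vertex 3.9 0.7 0.5
   vertex 0.9 0.6 3.0
   vertex 4.9 4.5 1.7
  endloop
 endfacet
 facet normal -0.225 0.347 -0.910
  outer loop
   vertex 3.9 0.7 0.5
   vertex 4.9 4.5 1.7
   vertex 4.9 0.3 0.1
  endloop
 endfacet
 facet normal 0.156 -0.937 0.312
  outer loop
   vertex 2.1 0.7 2.7
   vertex 0.9 0.6 3.0
   vertex 4.9 0.3 0.1
  endloop
 endfacet
 facet normal 0.205 -0.811 0.548
  outer loop
   vertex 2.1 0.7 2.7
   vertex 3.5 2.0 4.1
   vertex 0.9 0.6 3.0
  endloop
 endfacet
 facet normal 0.310 -0.831 0.462
  outer loop
   vertex 2.1 0.7 2.7
   vertex 4.9 0.3 0.1
   vertex 3.5 2.0 4.1
  endloop
 endfacet
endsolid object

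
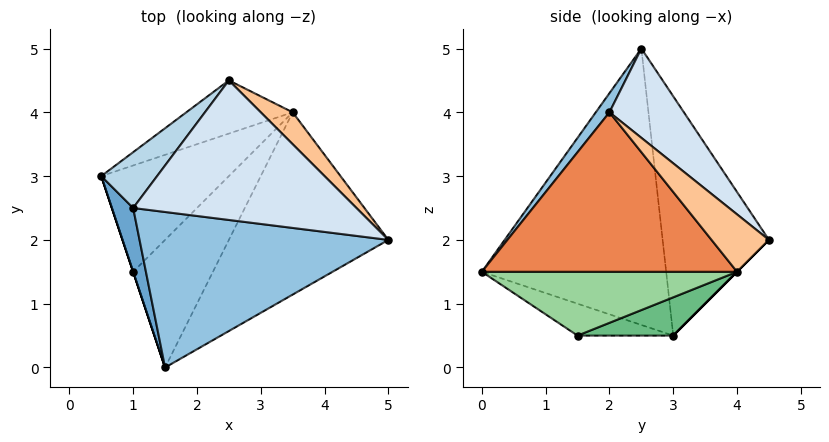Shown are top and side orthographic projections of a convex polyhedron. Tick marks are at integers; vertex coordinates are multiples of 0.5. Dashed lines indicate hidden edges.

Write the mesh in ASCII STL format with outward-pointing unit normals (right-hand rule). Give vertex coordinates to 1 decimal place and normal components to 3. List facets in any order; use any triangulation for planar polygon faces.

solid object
 facet normal -0.953 -0.293 0.073
  outer loop
   vertex 1.0 2.5 5.0
   vertex 0.5 3.0 0.5
   vertex 1.5 0.0 1.5
  endloop
 endfacet
 facet normal 0.045 -0.810 0.585
  outer loop
   vertex 1.0 2.5 5.0
   vertex 1.5 0.0 1.5
   vertex 5.0 2.0 4.0
  endloop
 endfacet
 facet normal -0.665 0.731 0.155
  outer loop
   vertex 2.5 4.5 2.0
   vertex 0.5 3.0 0.5
   vertex 1.0 2.5 5.0
  endloop
 endfacet
 facet normal 0.248 0.744 0.620
  outer loop
   vertex 2.5 4.5 2.0
   vertex 1.0 2.5 5.0
   vertex 5.0 2.0 4.0
  endloop
 endfacet
 facet normal 0.667 -0.333 -0.667
  outer loop
   vertex 3.5 4.0 1.5
   vertex 5.0 2.0 4.0
   vertex 1.5 0.0 1.5
  endloop
 endfacet
 facet normal 0.000 0.707 -0.707
  outer loop
   vertex 3.5 4.0 1.5
   vertex 0.5 3.0 0.5
   vertex 2.5 4.5 2.0
  endloop
 endfacet
 facet normal 0.543 0.784 0.302
  outer loop
   vertex 3.5 4.0 1.5
   vertex 2.5 4.5 2.0
   vertex 5.0 2.0 4.0
  endloop
 endfacet
 facet normal -0.949 -0.316 0.000
  outer loop
   vertex 1.0 1.5 0.5
   vertex 1.5 0.0 1.5
   vertex 0.5 3.0 0.5
  endloop
 endfacet
 facet normal 0.286 0.095 -0.953
  outer loop
   vertex 1.0 1.5 0.5
   vertex 0.5 3.0 0.5
   vertex 3.5 4.0 1.5
  endloop
 endfacet
 facet normal 0.596 -0.298 -0.745
  outer loop
   vertex 1.0 1.5 0.5
   vertex 3.5 4.0 1.5
   vertex 1.5 0.0 1.5
  endloop
 endfacet
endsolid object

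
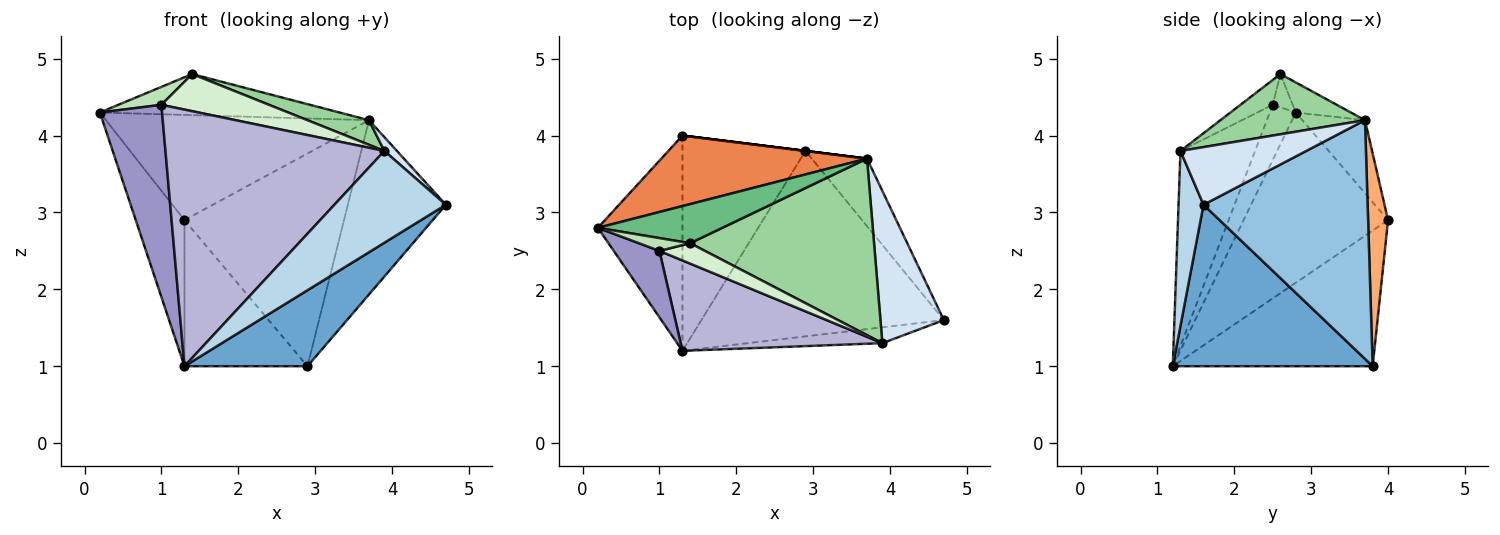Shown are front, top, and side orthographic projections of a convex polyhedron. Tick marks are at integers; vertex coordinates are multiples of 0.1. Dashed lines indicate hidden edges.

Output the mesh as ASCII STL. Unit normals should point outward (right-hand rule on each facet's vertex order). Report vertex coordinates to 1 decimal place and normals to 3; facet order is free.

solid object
 facet normal 0.525 -0.323 -0.788
  outer loop
   vertex 1.3 1.2 1.0
   vertex 2.9 3.8 1.0
   vertex 4.7 1.6 3.1
  endloop
 endfacet
 facet normal 0.842 0.503 -0.195
  outer loop
   vertex 3.7 3.7 4.2
   vertex 4.7 1.6 3.1
   vertex 2.9 3.8 1.0
  endloop
 endfacet
 facet normal 0.216 -0.962 -0.166
  outer loop
   vertex 3.9 1.3 3.8
   vertex 1.3 1.2 1.0
   vertex 4.7 1.6 3.1
  endloop
 endfacet
 facet normal 0.671 -0.067 0.738
  outer loop
   vertex 3.9 1.3 3.8
   vertex 4.7 1.6 3.1
   vertex 3.7 3.7 4.2
  endloop
 endfacet
 facet normal -0.194 0.815 0.546
  outer loop
   vertex 1.3 4.0 2.9
   vertex 0.2 2.8 4.3
   vertex 3.7 3.7 4.2
  endloop
 endfacet
 facet normal 0.124 0.992 0.000
  outer loop
   vertex 1.3 4.0 2.9
   vertex 3.7 3.7 4.2
   vertex 2.9 3.8 1.0
  endloop
 endfacet
 facet normal -0.857 0.289 -0.426
  outer loop
   vertex 1.3 4.0 2.9
   vertex 1.3 1.2 1.0
   vertex 0.2 2.8 4.3
  endloop
 endfacet
 facet normal -0.674 0.415 -0.611
  outer loop
   vertex 1.3 4.0 2.9
   vertex 2.9 3.8 1.0
   vertex 1.3 1.2 1.0
  endloop
 endfacet
 facet normal -0.164 0.714 0.680
  outer loop
   vertex 1.4 2.6 4.8
   vertex 3.7 3.7 4.2
   vertex 0.2 2.8 4.3
  endloop
 endfacet
 facet normal 0.309 -0.131 0.942
  outer loop
   vertex 1.4 2.6 4.8
   vertex 3.9 1.3 3.8
   vertex 3.7 3.7 4.2
  endloop
 endfacet
 facet normal -0.353 -0.761 0.544
  outer loop
   vertex 1.0 2.5 4.4
   vertex 1.4 2.6 4.8
   vertex 0.2 2.8 4.3
  endloop
 endfacet
 facet normal -0.254 -0.847 0.466
  outer loop
   vertex 1.0 2.5 4.4
   vertex 3.9 1.3 3.8
   vertex 1.4 2.6 4.8
  endloop
 endfacet
 facet normal -0.368 -0.879 0.304
  outer loop
   vertex 1.0 2.5 4.4
   vertex 0.2 2.8 4.3
   vertex 1.3 1.2 1.0
  endloop
 endfacet
 facet normal -0.306 -0.898 0.316
  outer loop
   vertex 1.0 2.5 4.4
   vertex 1.3 1.2 1.0
   vertex 3.9 1.3 3.8
  endloop
 endfacet
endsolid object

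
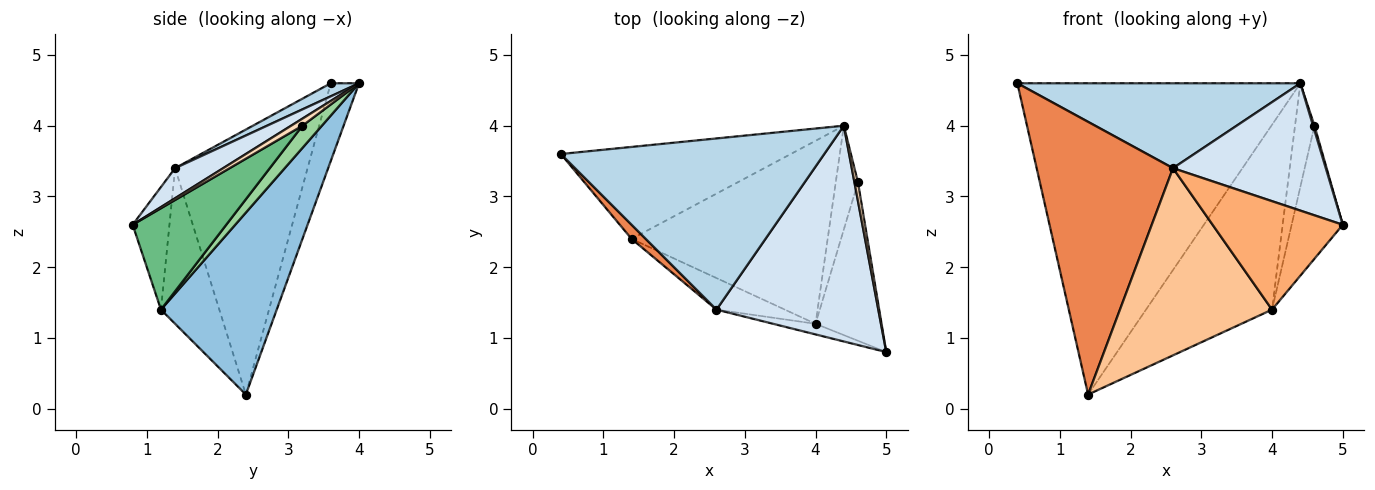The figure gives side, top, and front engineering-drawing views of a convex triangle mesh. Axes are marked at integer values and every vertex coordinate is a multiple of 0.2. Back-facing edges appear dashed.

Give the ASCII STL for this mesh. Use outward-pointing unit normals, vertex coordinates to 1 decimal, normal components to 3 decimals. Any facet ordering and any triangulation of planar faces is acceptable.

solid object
 facet normal -0.095 0.955 -0.282
  outer loop
   vertex 1.4 2.4 0.2
   vertex 0.4 3.6 4.6
   vertex 4.4 4.0 4.6
  endloop
 endfacet
 facet normal 0.547 0.595 -0.589
  outer loop
   vertex 4.0 1.2 1.4
   vertex 1.4 2.4 0.2
   vertex 4.4 4.0 4.6
  endloop
 endfacet
 facet normal 0.044 -0.444 0.895
  outer loop
   vertex 2.6 1.4 3.4
   vertex 4.4 4.0 4.6
   vertex 0.4 3.6 4.6
  endloop
 endfacet
 facet normal 0.158 -0.502 0.850
  outer loop
   vertex 2.6 1.4 3.4
   vertex 5.0 0.8 2.6
   vertex 4.4 4.0 4.6
  endloop
 endfacet
 facet normal -0.696 -0.717 0.037
  outer loop
   vertex 2.6 1.4 3.4
   vertex 0.4 3.6 4.6
   vertex 1.4 2.4 0.2
  endloop
 endfacet
 facet normal -0.271 -0.958 -0.094
  outer loop
   vertex 2.6 1.4 3.4
   vertex 4.0 1.2 1.4
   vertex 5.0 0.8 2.6
  endloop
 endfacet
 facet normal -0.354 -0.922 -0.155
  outer loop
   vertex 2.6 1.4 3.4
   vertex 1.4 2.4 0.2
   vertex 4.0 1.2 1.4
  endloop
 endfacet
 facet normal 0.889 -0.111 0.444
  outer loop
   vertex 4.6 3.2 4.0
   vertex 4.4 4.0 4.6
   vertex 5.0 0.8 2.6
  endloop
 endfacet
 facet normal 0.762 0.416 -0.496
  outer loop
   vertex 4.6 3.2 4.0
   vertex 5.0 0.8 2.6
   vertex 4.0 1.2 1.4
  endloop
 endfacet
 facet normal 0.577 0.577 -0.577
  outer loop
   vertex 4.6 3.2 4.0
   vertex 4.0 1.2 1.4
   vertex 4.4 4.0 4.6
  endloop
 endfacet
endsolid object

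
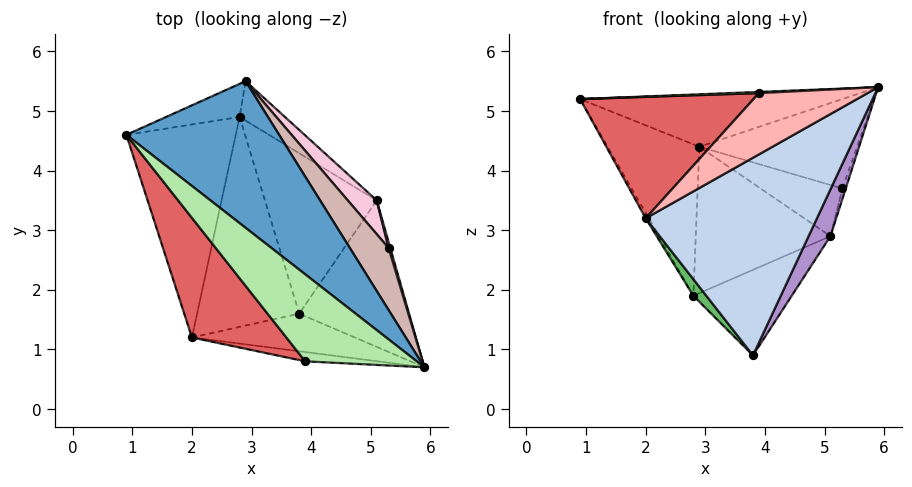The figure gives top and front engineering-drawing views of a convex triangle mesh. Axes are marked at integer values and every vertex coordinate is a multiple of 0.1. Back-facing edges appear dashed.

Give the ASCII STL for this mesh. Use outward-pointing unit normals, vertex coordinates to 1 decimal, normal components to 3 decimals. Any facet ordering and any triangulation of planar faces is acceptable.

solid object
 facet normal 0.220 0.329 0.919
  outer loop
   vertex 2.9 5.5 4.4
   vertex 0.9 4.6 5.2
   vertex 5.9 0.7 5.4
  endloop
 endfacet
 facet normal -0.021 -0.982 -0.187
  outer loop
   vertex 2.0 1.2 3.2
   vertex 3.8 1.6 0.9
   vertex 5.9 0.7 5.4
  endloop
 endfacet
 facet normal -0.465 0.865 -0.189
  outer loop
   vertex 2.8 4.9 1.9
   vertex 0.9 4.6 5.2
   vertex 2.9 5.5 4.4
  endloop
 endfacet
 facet normal -0.867 0.012 -0.498
  outer loop
   vertex 2.8 4.9 1.9
   vertex 2.0 1.2 3.2
   vertex 0.9 4.6 5.2
  endloop
 endfacet
 facet normal -0.782 -0.049 -0.621
  outer loop
   vertex 2.8 4.9 1.9
   vertex 3.8 1.6 0.9
   vertex 2.0 1.2 3.2
  endloop
 endfacet
 facet normal -0.051 -0.014 0.999
  outer loop
   vertex 3.9 0.8 5.3
   vertex 5.9 0.7 5.4
   vertex 0.9 4.6 5.2
  endloop
 endfacet
 facet normal -0.679 -0.523 0.515
  outer loop
   vertex 3.9 0.8 5.3
   vertex 0.9 4.6 5.2
   vertex 2.0 1.2 3.2
  endloop
 endfacet
 facet normal -0.042 -0.988 -0.150
  outer loop
   vertex 3.9 0.8 5.3
   vertex 2.0 1.2 3.2
   vertex 5.9 0.7 5.4
  endloop
 endfacet
 facet normal 0.886 -0.141 -0.442
  outer loop
   vertex 5.1 3.5 2.9
   vertex 5.9 0.7 5.4
   vertex 3.8 1.6 0.9
  endloop
 endfacet
 facet normal 0.557 0.391 -0.733
  outer loop
   vertex 5.1 3.5 2.9
   vertex 3.8 1.6 0.9
   vertex 2.8 4.9 1.9
  endloop
 endfacet
 facet normal 0.574 0.791 -0.213
  outer loop
   vertex 5.1 3.5 2.9
   vertex 2.8 4.9 1.9
   vertex 2.9 5.5 4.4
  endloop
 endfacet
 facet normal 0.747 0.546 0.379
  outer loop
   vertex 5.3 2.7 3.7
   vertex 2.9 5.5 4.4
   vertex 5.9 0.7 5.4
  endloop
 endfacet
 facet normal 0.830 0.484 0.277
  outer loop
   vertex 5.3 2.7 3.7
   vertex 5.9 0.7 5.4
   vertex 5.1 3.5 2.9
  endloop
 endfacet
 facet normal 0.750 0.552 0.364
  outer loop
   vertex 5.3 2.7 3.7
   vertex 5.1 3.5 2.9
   vertex 2.9 5.5 4.4
  endloop
 endfacet
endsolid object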